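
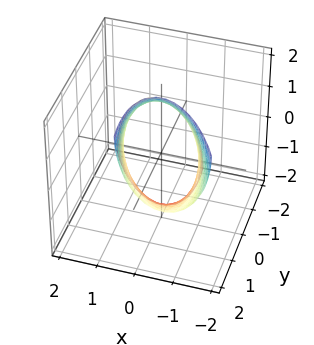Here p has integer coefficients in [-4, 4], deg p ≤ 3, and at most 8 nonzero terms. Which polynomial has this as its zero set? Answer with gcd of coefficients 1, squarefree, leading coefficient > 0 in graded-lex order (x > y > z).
3*x^2 + 2*x*y + y^2 - 2*y*z + z^2 - 3

1. The degree is 2 — the shape is more complex than any degree-1 surface.
2. From the axis intercepts and sections: the x-axis gridline crossings are at x ∈ {-1, 1}.
3. The integer polynomial consistent with all of this is the stated p.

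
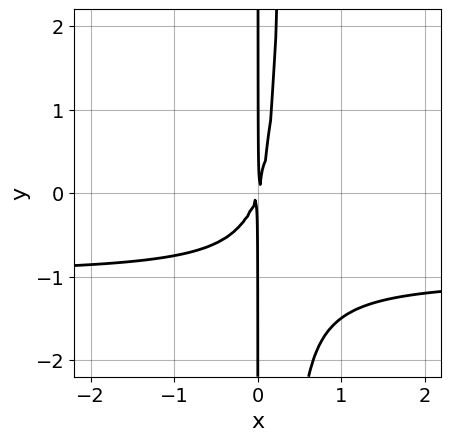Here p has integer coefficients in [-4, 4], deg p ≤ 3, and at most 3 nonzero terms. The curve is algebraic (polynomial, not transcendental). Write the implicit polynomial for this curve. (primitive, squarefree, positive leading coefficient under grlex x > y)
The degree is 3 — the shape is more complex than any degree-2 curve.
Reading off the gridlines: the visible y-axis segment lies entirely on the curve.
Fitting integer coefficients to these (and the overall shape) gives p.

3*x^2*y + 3*x^2 - x*y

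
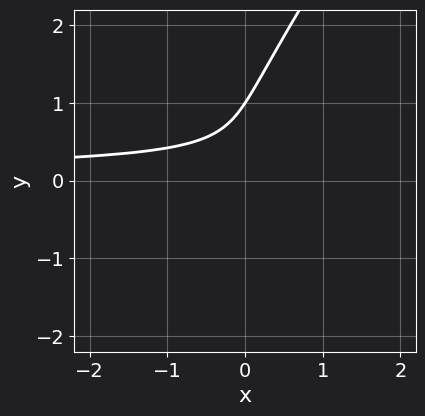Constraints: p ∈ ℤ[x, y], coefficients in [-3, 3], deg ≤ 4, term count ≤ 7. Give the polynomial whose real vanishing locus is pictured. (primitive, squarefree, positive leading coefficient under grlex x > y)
3*x*y^2 - 2*y^3 + 3*y^2 - 2*y + 1

First, degree: a generic line meets the curve in up to 3 points, so deg p = 3.
Next, from the visible intercepts: it misses every integer gridline on the x-axis; it meets the y-axis at y = 1 (among the integer gridlines).
Finally, solving for integer coefficients yields p as stated.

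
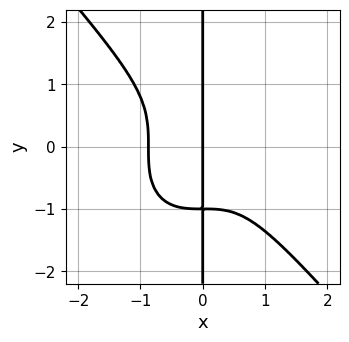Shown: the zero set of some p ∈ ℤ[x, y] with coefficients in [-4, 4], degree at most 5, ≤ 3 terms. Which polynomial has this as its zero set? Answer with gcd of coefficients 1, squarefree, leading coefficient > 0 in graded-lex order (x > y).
3*x^4 + 2*x*y^3 + 2*x

The degree is 4 — the shape is more complex than any degree-3 curve.
From the visible intercepts: every point of the y-axis in the box is on the curve; one x-axis crossing is at x = 0.
Fitting integer coefficients to these (and the overall shape) gives p.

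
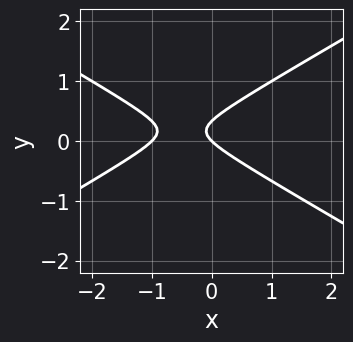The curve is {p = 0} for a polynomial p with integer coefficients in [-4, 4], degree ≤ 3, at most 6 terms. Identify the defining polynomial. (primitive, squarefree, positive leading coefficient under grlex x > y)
x^2 - 3*y^2 + x + y

(a) Degree: the shape is more complex than any degree-1 curve, so deg p = 2.
(b) Checking where it meets the axes: among the integer gridlines, it crosses the x-axis at x ∈ {-1, 0}; it crosses the y-axis at the gridline y = 0.
(c) Fitting integer coefficients to these (and the overall shape) gives p.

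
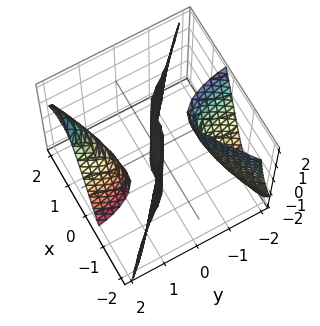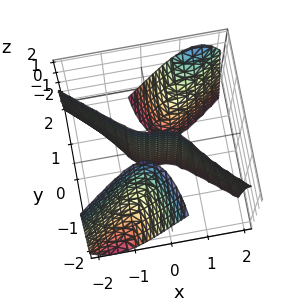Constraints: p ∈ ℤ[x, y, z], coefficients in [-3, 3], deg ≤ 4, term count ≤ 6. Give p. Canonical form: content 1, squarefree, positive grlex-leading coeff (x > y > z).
First, the picture has 3 separate pieces. Treating them together as one polynomial.
Then, the degree is 3 — the shape is more complex than any degree-2 surface.
Next, from the axis intercepts and sections: every point of the z-axis in the box is on the surface; it meets the y-axis at y = 0 (among the integer gridlines); one x-axis crossing is at x = 0.
Finally, assembling these constraints gives the stated polynomial.

2*x^3 - 3*x*y^2 + y^2*z + 2*y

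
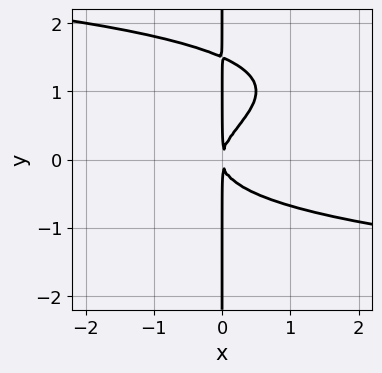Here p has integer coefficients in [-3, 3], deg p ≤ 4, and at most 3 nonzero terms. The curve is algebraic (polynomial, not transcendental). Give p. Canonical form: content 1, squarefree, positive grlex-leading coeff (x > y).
2*x*y^3 - 3*x*y^2 + 2*x^2

1. Degree: a generic line meets the curve in up to 4 points, so deg p = 4.
2. Checking where it meets the axes: every point of the y-axis in the box is on the curve.
3. Matching integer coefficients to the picture gives p.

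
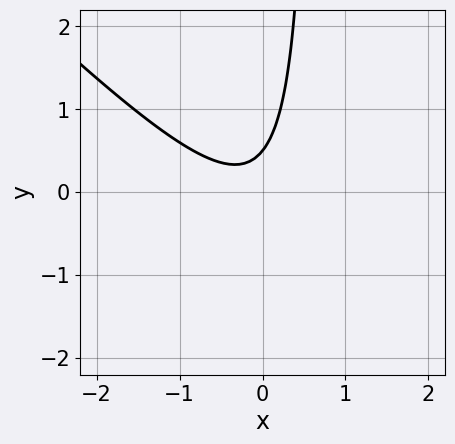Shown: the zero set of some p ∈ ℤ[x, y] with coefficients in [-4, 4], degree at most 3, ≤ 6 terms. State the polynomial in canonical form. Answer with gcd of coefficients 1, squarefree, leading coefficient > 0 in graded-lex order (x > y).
1. deg p = 2. No degree-1 curve has this shape.
2. Checking where it meets the axes: no x-intercept at any integer in the box.
3. These observations pin down the coefficients.

3*x^2 + 3*x*y + x - 2*y + 1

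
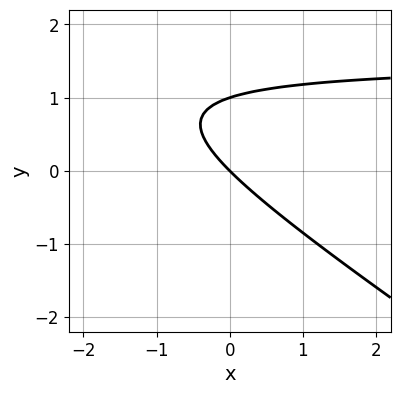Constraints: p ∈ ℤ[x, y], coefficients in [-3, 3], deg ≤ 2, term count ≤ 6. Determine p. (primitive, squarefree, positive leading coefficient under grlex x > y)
2*x*y + 3*y^2 - 3*x - 3*y

(a) The degree is 2 — the shape is more complex than any degree-1 curve.
(b) From the visible intercepts: the y-axis gridline crossings are at y ∈ {0, 1}; one x-axis crossing is at x = 0.
(c) Assembling these constraints gives the stated polynomial.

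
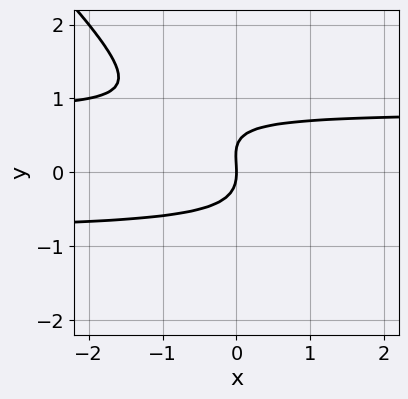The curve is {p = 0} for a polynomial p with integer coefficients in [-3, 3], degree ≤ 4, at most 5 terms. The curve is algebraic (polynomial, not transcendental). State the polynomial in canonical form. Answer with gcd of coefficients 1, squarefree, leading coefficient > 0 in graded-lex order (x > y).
(a) The degree is 3 — a generic line meets the curve in up to 3 points.
(b) Against the integer gridlines: it crosses the x-axis at the gridline x = 0; one y-axis crossing is at y = 0.
(c) These observations pin down the coefficients.

3*x*y^2 + 3*y^3 - y^2 - 2*x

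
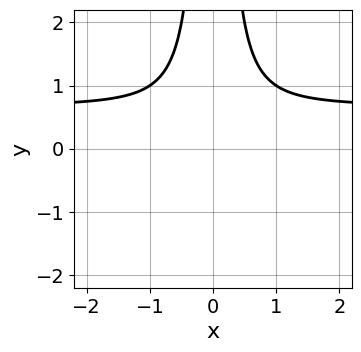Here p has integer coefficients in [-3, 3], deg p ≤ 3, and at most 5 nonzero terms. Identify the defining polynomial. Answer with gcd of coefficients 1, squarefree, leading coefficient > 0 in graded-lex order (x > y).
3*x^2*y - 2*x^2 - 1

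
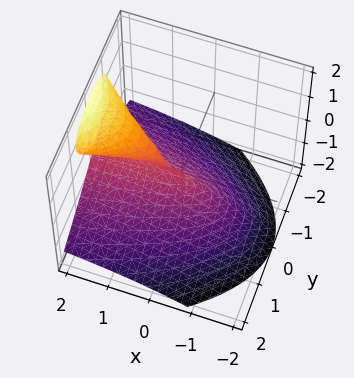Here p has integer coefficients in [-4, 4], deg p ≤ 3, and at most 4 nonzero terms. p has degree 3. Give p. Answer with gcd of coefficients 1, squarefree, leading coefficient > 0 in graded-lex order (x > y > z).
First, the degree is 3 — the shape is more complex than any degree-2 surface.
Next, observable constraints: the visible x-axis segment lies entirely on the surface; it crosses the y-axis at the gridline y = 0; it crosses the z-axis at the gridline z = 0.
Finally, assembling these constraints gives the stated polynomial.

2*x*z^2 - 2*z^3 - 3*y^2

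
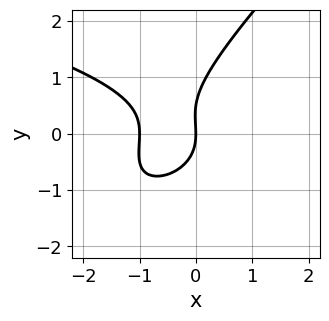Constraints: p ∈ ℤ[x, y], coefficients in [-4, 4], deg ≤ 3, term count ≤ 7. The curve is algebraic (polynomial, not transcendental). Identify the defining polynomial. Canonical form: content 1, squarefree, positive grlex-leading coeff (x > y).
Degree: no degree-2 curve has this shape, so deg p = 3.
Against the integer gridlines: the x-axis gridline crossings are at x ∈ {-1, 0}; one y-axis crossing is at y = 0.
Assembling these constraints gives the stated polynomial.

2*x*y^2 - 2*y^3 + 3*x^2 + y^2 + 3*x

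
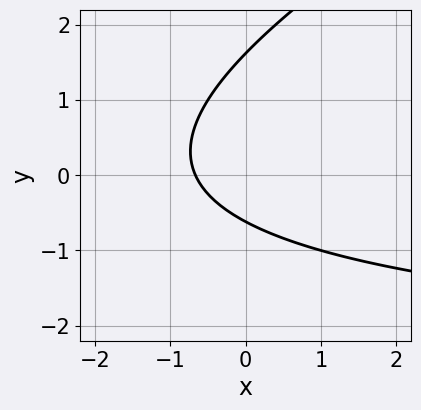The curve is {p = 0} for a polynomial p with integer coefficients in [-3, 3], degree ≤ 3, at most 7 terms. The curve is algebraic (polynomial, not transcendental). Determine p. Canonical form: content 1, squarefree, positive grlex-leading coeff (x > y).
Degree: no degree-1 curve has this shape, so deg p = 2.
The integer polynomial consistent with all of this is the stated p.

x*y - 2*y^2 + 3*x + 2*y + 2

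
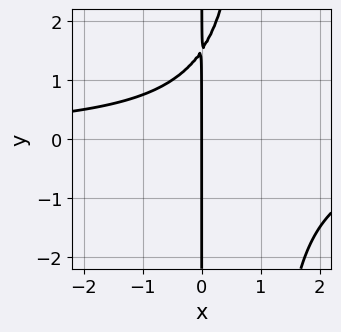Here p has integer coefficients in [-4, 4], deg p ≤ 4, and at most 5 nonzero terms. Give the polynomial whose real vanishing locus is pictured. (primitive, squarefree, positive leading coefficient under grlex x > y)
1. Degree: the shape is more complex than any degree-2 curve, so deg p = 3.
2. Against the integer gridlines: every point of the y-axis in the box is on the curve; one x-axis crossing is at x = 0.
3. Together with the visible shape, these determine p as stated.

2*x^2*y - 2*x*y + 3*x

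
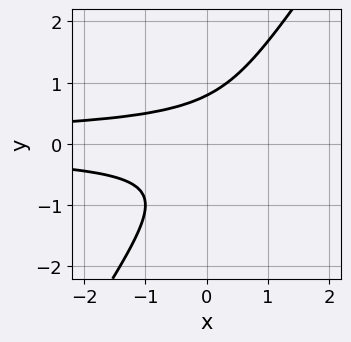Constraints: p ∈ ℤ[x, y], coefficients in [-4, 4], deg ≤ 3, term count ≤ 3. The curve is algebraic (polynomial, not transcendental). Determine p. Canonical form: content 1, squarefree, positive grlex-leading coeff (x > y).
(a) deg p = 3.
(b) Observable constraints: the curve avoids every integer x-axis point in the box.
(c) Assembling these constraints gives the stated polynomial.

3*x*y^2 - 2*y^3 + 1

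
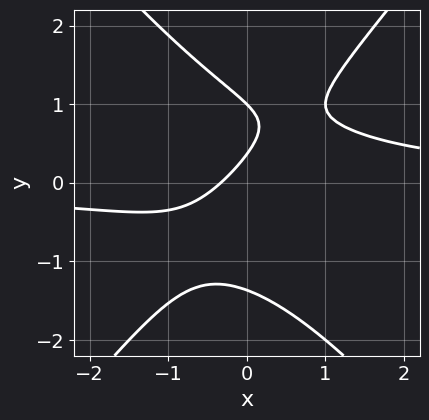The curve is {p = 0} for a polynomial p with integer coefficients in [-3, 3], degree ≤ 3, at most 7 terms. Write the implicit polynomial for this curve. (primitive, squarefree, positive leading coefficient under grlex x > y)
Degree: no degree-2 curve has this shape, so deg p = 3.
From the visible intercepts: one y-axis crossing is at y = 1.
Fitting integer coefficients to these (and the overall shape) gives p.

3*x^2*y - 2*y^3 - 3*x + 3*y - 1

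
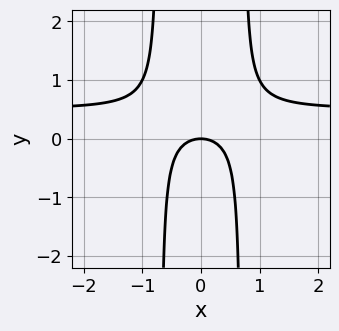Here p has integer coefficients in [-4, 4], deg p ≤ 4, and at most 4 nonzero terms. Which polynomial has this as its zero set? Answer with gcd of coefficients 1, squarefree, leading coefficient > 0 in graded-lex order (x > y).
2*x^2*y - x^2 - y

First, the degree is 3 — no degree-2 curve has this shape.
Then, symmetries: the x ↦ −x reflection is a symmetry, so x appears only in even powers.
Next, from the axis intercepts and sections: it meets the x-axis at x = 0 (among the integer gridlines); one y-axis crossing is at y = 0.
Finally, assembling these constraints gives the stated polynomial.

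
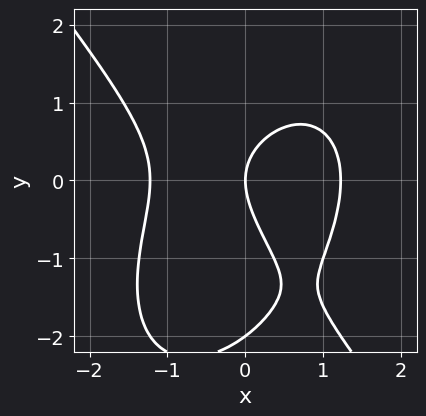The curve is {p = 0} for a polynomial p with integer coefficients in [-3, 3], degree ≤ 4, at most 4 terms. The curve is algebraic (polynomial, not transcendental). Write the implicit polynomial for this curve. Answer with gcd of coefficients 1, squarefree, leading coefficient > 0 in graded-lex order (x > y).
The degree is 3 — a generic line meets the curve in up to 3 points.
From the visible intercepts: the y-axis gridline crossings are at y ∈ {-2, 0}; it crosses the x-axis at the gridline x = 0.
Putting this together gives p.

2*x^3 + y^3 + 2*y^2 - 3*x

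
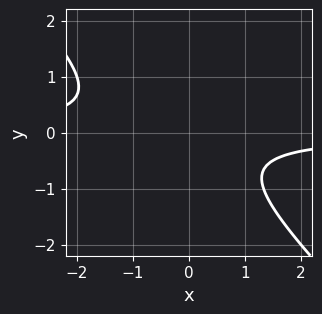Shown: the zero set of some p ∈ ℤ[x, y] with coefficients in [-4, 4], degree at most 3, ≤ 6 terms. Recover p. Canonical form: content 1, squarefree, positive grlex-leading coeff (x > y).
3*x*y + 3*y^2 + y + 2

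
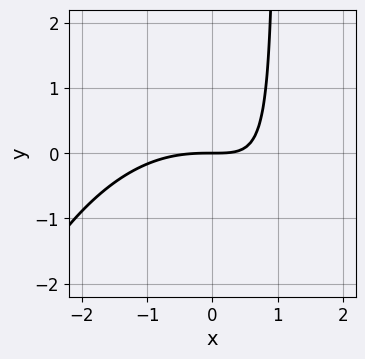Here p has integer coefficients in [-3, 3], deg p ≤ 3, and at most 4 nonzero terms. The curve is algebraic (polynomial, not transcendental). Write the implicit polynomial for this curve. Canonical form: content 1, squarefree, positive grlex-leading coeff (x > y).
First, deg p = 3. The shape is more complex than any degree-2 curve.
Next, reading off the gridlines: one y-axis crossing is at y = 0; it crosses the x-axis at the gridline x = 0.
Finally, solving for integer coefficients yields p as stated.

x^3 + 3*x*y - 3*y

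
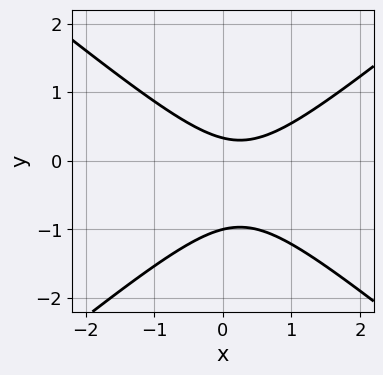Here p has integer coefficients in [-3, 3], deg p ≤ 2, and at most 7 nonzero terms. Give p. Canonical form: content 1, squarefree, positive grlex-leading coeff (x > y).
2*x^2 - 3*y^2 - x - 2*y + 1

Degree: no degree-1 curve has this shape, so deg p = 2.
From the axis intercepts and sections: it crosses the y-axis at the gridline y = -1; it misses every integer gridline on the x-axis.
Solving for integer coefficients yields p as stated.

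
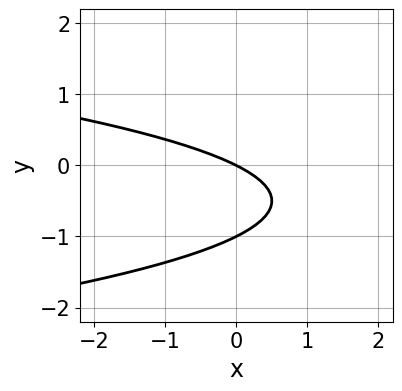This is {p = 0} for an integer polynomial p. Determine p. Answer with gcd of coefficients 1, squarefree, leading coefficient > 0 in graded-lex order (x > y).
1. Degree: a generic line meets the curve in up to 2 points, so deg p = 2.
2. Checking where it meets the axes: the y-axis gridline crossings are at y ∈ {-1, 0}; it crosses the x-axis at the gridline x = 0.
3. Assembling these constraints gives the stated polynomial.

2*y^2 + x + 2*y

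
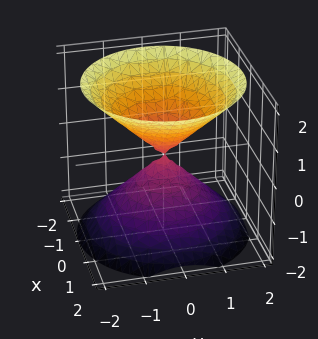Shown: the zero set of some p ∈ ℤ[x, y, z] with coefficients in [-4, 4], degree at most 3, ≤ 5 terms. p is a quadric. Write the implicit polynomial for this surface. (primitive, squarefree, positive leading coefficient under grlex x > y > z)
x^2 + y^2 - z^2

The picture has 2 separate pieces. Treating them together as one polynomial.
deg p = 2. Two nappes meeting at a single point; a quadric.
Symmetries: the z ↦ −z reflection is a symmetry, so z appears only in even powers; the surface is invariant under rotation about z: p = q(x² + y², z).
Reading off the gridlines: it crosses the x-axis at the gridline x = 0; one y-axis crossing is at y = 0; one z-axis crossing is at z = 0.
Solving for integer coefficients yields p as stated.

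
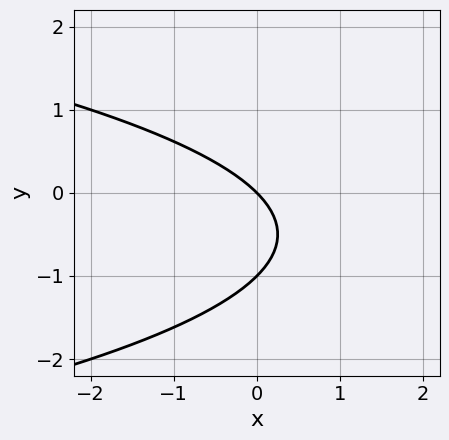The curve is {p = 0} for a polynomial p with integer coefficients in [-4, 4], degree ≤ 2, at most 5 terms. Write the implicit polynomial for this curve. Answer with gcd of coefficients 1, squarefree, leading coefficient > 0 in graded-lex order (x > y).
y^2 + x + y

1. deg p = 2.
2. From the axis intercepts and sections: the y-axis gridline crossings are at y ∈ {-1, 0}; it crosses the x-axis at the gridline x = 0.
3. Putting this together gives p.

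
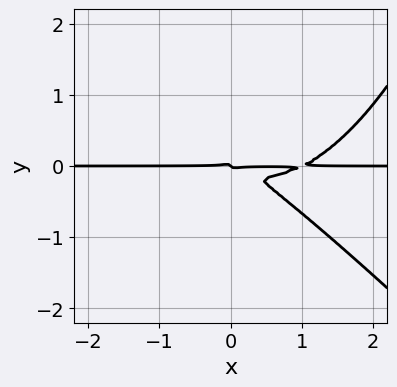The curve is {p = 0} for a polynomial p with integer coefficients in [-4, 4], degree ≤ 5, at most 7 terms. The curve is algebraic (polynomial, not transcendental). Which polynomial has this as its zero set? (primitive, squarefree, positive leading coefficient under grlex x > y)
1. Degree: a generic line meets the curve in up to 4 points, so deg p = 4.
2. Reading off the gridlines: every point of the x-axis in the box is on the curve; it crosses the y-axis at the gridline y = 0.
3. Together with the visible shape, these determine p as stated.

x^3*y + x^2*y^2 - x^2*y - 3*x*y^2 - 3*y^3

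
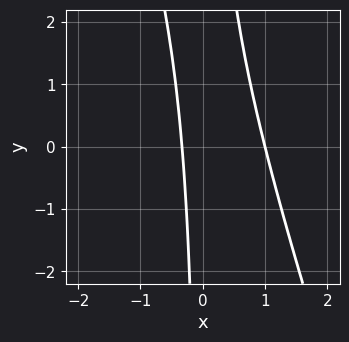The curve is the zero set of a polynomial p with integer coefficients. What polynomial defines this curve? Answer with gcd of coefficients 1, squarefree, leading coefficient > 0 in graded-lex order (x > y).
3*x^2 + x*y - 2*x - 1

1. Degree: a generic line meets the curve in up to 2 points, so deg p = 2.
2. From the visible intercepts: no y-intercept at any integer in the box; it crosses the x-axis at the gridline x = 1.
3. Fitting integer coefficients to these (and the overall shape) gives p.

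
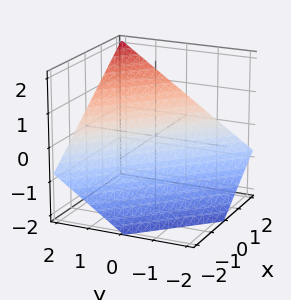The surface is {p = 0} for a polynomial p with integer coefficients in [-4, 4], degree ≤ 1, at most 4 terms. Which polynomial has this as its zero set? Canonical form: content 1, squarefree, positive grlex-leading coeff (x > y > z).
1. The degree is 1 — every cross-section is a straight line — this is a plane.
2. Against the integer gridlines: one x-axis crossing is at x = 1; it crosses the y-axis at the gridline y = 1.
3. Together with the visible shape, these determine p as stated.

2*x + 2*y - 3*z - 2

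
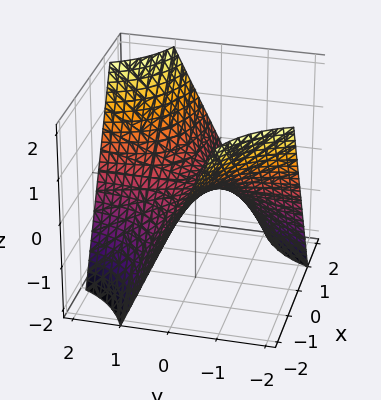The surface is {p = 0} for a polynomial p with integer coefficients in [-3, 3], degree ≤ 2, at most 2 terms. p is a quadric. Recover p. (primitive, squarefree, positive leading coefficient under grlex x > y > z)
(a) Degree: a hyperbolic paraboloid; a quadric, so deg p = 2.
(b) Against the integer gridlines: one z-axis crossing is at z = 0; the visible x-axis segment lies entirely on the surface; every point of the y-axis in the box is on the surface.
(c) The integer polynomial consistent with all of this is the stated p.

x*y - z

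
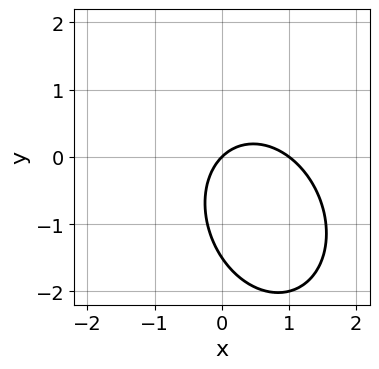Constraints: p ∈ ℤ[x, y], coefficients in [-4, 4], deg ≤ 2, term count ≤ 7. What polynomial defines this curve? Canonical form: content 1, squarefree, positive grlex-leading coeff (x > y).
3*x^2 + x*y + 2*y^2 - 3*x + 3*y

First, degree: no degree-1 curve has this shape, so deg p = 2.
Then, checking where it meets the axes: one y-axis crossing is at y = 0; among the integer gridlines, it crosses the x-axis at x ∈ {0, 1}.
Finally, assembling these constraints gives the stated polynomial.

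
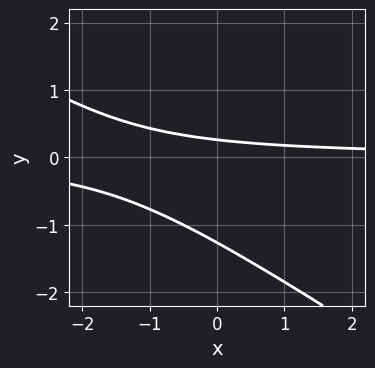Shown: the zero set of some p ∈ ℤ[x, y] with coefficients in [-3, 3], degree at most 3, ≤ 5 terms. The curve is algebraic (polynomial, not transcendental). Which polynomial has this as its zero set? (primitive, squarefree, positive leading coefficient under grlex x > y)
First, deg p = 2. A generic line meets the curve in up to 2 points.
Next, against the integer gridlines: the curve avoids every integer x-axis point in the box.
Finally, matching integer coefficients to the picture gives p.

2*x*y + 3*y^2 + 3*y - 1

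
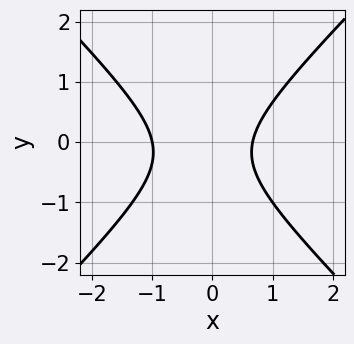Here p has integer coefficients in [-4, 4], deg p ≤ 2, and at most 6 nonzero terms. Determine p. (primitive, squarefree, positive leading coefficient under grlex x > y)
3*x^2 - 3*y^2 + x - y - 2

The degree is 2 — a generic line meets the curve in up to 2 points.
Reading off the gridlines: one x-axis crossing is at x = -1; it misses every integer gridline on the y-axis.
These observations pin down the coefficients.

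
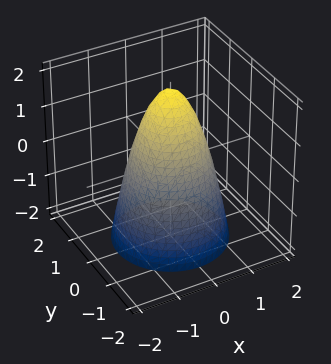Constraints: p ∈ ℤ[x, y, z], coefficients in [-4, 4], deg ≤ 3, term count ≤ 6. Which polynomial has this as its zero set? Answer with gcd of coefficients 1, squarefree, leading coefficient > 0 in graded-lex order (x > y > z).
(a) The degree is 2 — the shape is more complex than any degree-1 surface.
(b) Symmetries: the surface is invariant under rotation about z: p = q(x² + y², z).
(c) Against the integer gridlines: a circular section at z = -2 has radius between 1 and 2; among the integer gridlines, it crosses the y-axis at y ∈ {-1, 1}; among the integer gridlines, it crosses the x-axis at x ∈ {-1, 1}; it crosses the z-axis at the gridline z = 2.
(d) Fitting integer coefficients to these (and the overall shape) gives p.

2*x^2 + 2*y^2 + z - 2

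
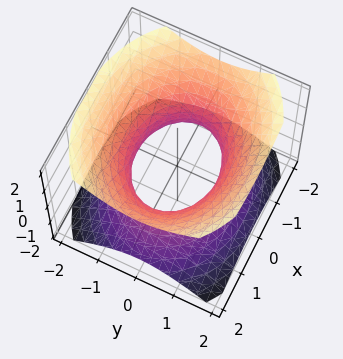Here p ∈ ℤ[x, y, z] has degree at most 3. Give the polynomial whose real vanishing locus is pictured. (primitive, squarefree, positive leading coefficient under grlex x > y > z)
(a) The degree is 2 — one connected sheet with a waist; a quadric.
(b) Symmetries: mirror symmetry z ↦ −z ⇒ only even powers of z; mirror symmetry y ↦ −y ⇒ only even powers of y; mirror symmetry x ↦ −x ⇒ only even powers of x.
(c) From the axis intercepts and sections: among the integer gridlines, it crosses the y-axis at y ∈ {-1, 1}; it misses every integer gridline on the z-axis.
(d) Fitting integer coefficients to these (and the overall shape) gives p.

2*x^2 + 3*y^2 - 3*z^2 - 3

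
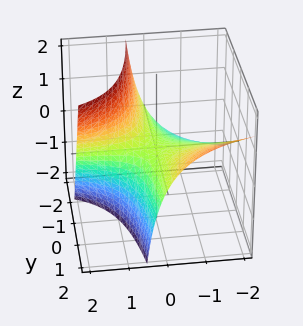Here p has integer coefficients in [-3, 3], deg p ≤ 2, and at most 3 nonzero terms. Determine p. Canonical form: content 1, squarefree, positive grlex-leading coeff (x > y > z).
x*y - x*z + z

First, deg p = 2. A generic line meets the surface in up to 2 points.
Next, from the visible intercepts: the visible y-axis segment lies entirely on the surface; it crosses the z-axis at the gridline z = 0; every point of the x-axis in the box is on the surface.
Finally, solving for integer coefficients yields p as stated.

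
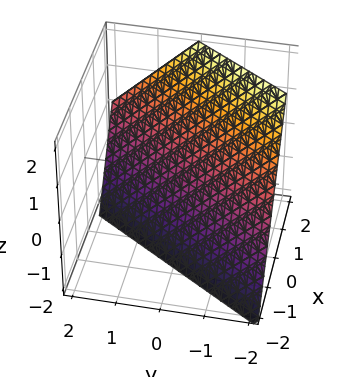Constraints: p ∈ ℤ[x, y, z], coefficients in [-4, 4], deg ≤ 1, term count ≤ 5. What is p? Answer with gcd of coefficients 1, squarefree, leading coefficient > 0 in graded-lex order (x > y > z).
First, degree: every cross-section is a straight line — this is a plane, so deg p = 1.
Next, checking where it meets the axes: one z-axis crossing is at z = -1; one y-axis crossing is at y = -1.
Finally, solving for integer coefficients yields p as stated.

3*x - 2*y - 2*z - 2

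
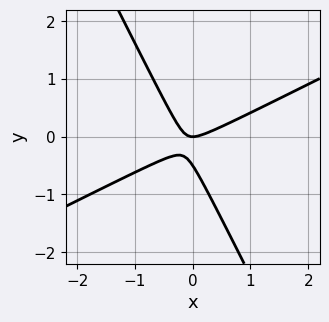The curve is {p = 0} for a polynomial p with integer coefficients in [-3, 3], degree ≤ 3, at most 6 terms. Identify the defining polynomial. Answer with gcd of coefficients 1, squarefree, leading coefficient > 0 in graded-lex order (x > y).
2*x^2 - 3*x*y - 2*y^2 - y

First, degree: the shape is more complex than any degree-1 curve, so deg p = 2.
Then, reading off the gridlines: it meets the y-axis at y = 0 (among the integer gridlines); one x-axis crossing is at x = 0.
Finally, these observations pin down the coefficients.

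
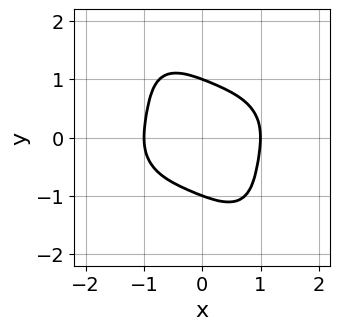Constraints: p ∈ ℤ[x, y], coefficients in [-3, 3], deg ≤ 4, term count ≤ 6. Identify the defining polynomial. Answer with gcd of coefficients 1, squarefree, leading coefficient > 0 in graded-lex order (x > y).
Degree: no degree-3 curve has this shape, so deg p = 4.
Against the integer gridlines: the x-axis gridline crossings are at x ∈ {-1, 1}; the y-axis gridline crossings are at y ∈ {-1, 1}.
Assembling these constraints gives the stated polynomial.

2*x^4 + 3*x^2*y^2 + 3*x*y^3 + 2*y^4 - 2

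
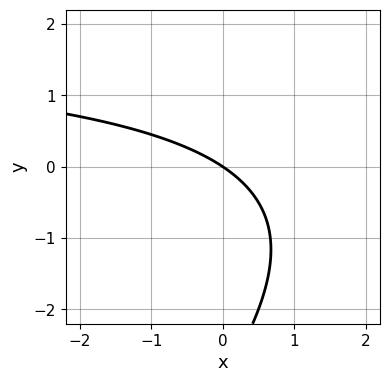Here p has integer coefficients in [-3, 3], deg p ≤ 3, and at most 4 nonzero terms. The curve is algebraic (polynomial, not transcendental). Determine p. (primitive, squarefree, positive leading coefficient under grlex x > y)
x*y - y^2 - 2*x - 3*y

deg p = 2. A generic line meets the curve in up to 2 points.
From the axis intercepts and sections: it meets the y-axis at y = 0 (among the integer gridlines); one x-axis crossing is at x = 0.
Fitting integer coefficients to these (and the overall shape) gives p.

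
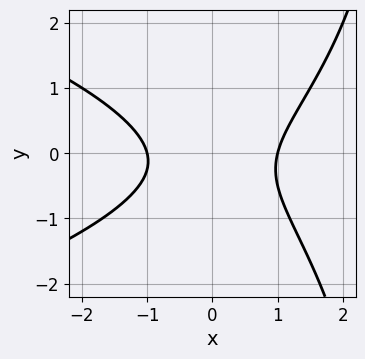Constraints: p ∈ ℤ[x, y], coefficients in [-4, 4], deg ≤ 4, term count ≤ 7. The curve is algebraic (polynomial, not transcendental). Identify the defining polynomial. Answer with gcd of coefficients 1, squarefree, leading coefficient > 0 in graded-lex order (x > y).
First, degree: no degree-2 curve has this shape, so deg p = 3.
Next, checking where it meets the axes: no y-intercept at any integer in the box; among the integer gridlines, it crosses the x-axis at x ∈ {-1, 1}.
Finally, assembling these constraints gives the stated polynomial.

x*y^2 + 2*x^2 - 3*y^2 - y - 2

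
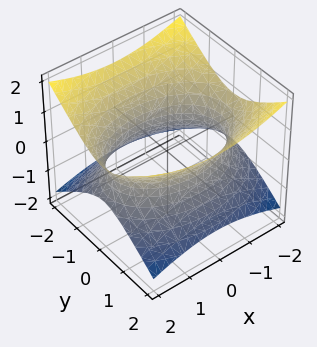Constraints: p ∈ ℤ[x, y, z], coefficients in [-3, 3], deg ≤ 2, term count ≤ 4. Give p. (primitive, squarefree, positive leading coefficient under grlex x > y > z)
x^2 + 2*y^2 - 3*z^2 - 3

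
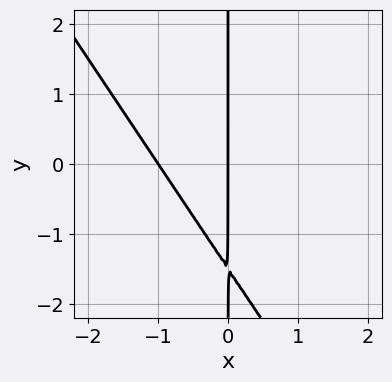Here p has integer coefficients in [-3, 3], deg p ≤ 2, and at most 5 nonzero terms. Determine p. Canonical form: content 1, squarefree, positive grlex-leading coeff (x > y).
3*x^2 + 2*x*y + 3*x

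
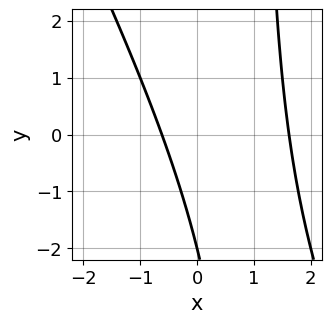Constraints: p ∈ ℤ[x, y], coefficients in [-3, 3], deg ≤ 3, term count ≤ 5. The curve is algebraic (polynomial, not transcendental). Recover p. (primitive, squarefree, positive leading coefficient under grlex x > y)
1. deg p = 2. No degree-1 curve has this shape.
2. Observable constraints: it crosses the y-axis at the gridline y = -2.
3. Assembling these constraints gives the stated polynomial.

2*x^2 + x*y - 2*x - y - 2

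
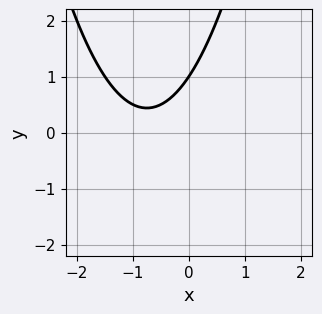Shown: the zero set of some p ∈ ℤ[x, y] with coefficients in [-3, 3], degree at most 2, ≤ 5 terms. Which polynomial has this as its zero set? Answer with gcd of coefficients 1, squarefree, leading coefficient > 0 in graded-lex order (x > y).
2*x^2 + 3*x - 2*y + 2

First, the degree is 2 — the shape is more complex than any degree-1 curve.
Next, against the integer gridlines: no x-intercept at any integer in the box; it meets the y-axis at y = 1 (among the integer gridlines).
Finally, putting this together gives p.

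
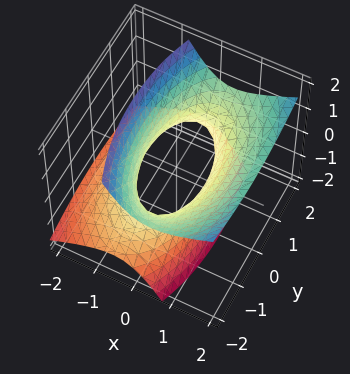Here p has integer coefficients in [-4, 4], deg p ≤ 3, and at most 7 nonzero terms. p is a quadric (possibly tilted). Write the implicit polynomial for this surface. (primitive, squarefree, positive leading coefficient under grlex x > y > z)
3*x^2 - 3*x*z + y^2 - 2*z^2 - 2

First, the degree is 2 — a generic line meets the surface in up to 2 points.
Next, from the visible intercepts: the surface avoids every integer z-axis point in the box.
Finally, these observations pin down the coefficients.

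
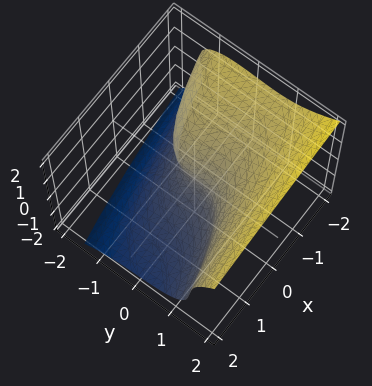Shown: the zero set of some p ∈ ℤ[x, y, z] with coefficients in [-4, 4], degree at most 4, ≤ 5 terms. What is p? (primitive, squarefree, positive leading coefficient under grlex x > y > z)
2*y^3 - 2*z^3 - y*z - z^2 - 3*x

The degree is 3 — a generic line meets the surface in up to 3 points.
From the axis intercepts and sections: it crosses the y-axis at the gridline y = 0; it crosses the x-axis at the gridline x = 0.
Assembling these constraints gives the stated polynomial.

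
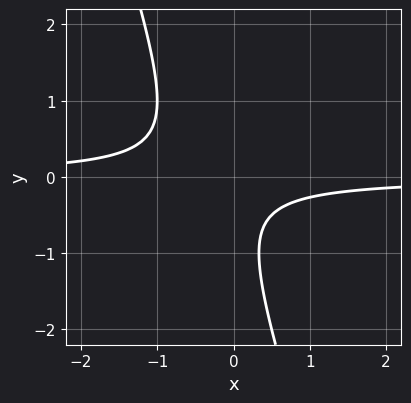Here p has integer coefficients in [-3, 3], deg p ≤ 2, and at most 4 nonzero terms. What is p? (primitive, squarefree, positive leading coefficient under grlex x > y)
3*x*y + y^2 + y + 1

The degree is 2 — a generic line meets the curve in up to 2 points.
Reading off the gridlines: it misses every integer gridline on the x-axis; the curve avoids every integer y-axis point in the box.
Fitting integer coefficients to these (and the overall shape) gives p.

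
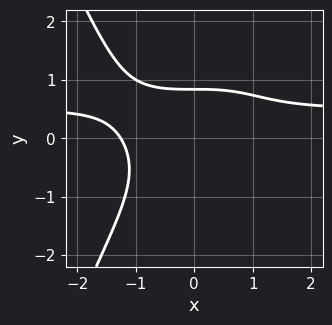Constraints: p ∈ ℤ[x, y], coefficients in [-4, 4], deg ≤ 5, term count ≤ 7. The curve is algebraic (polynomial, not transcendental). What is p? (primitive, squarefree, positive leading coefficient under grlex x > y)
2*x^3*y - x^3 + 2*y^3 + y - 2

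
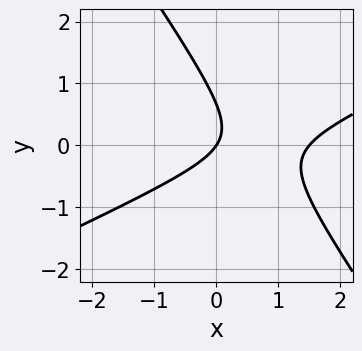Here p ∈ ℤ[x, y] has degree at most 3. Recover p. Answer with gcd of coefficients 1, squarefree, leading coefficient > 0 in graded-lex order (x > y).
2*x^2 - 3*x*y - 3*y^2 - 3*x + 2*y

First, the degree is 2 — a generic line meets the curve in up to 2 points.
Next, reading off the gridlines: one x-axis crossing is at x = 0; one y-axis crossing is at y = 0.
Finally, fitting integer coefficients to these (and the overall shape) gives p.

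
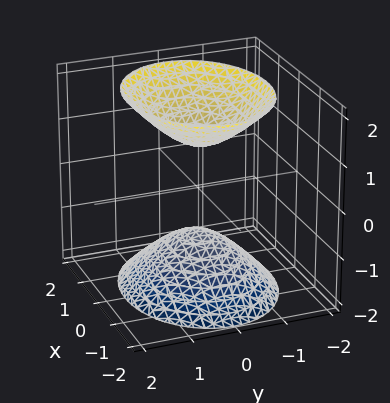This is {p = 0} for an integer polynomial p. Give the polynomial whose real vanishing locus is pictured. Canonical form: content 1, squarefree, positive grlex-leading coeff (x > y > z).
2*x^2 + 3*y^2 - 2*z^2 + 2

First, there are 2 components. Treating them together as one polynomial.
Then, the degree is 2 — two sheets facing apart; a quadric.
Next, symmetries: mirror symmetry x ↦ −x ⇒ only even powers of x; mirror symmetry z ↦ −z ⇒ only even powers of z; mirror symmetry y ↦ −y ⇒ only even powers of y.
Next, from the visible intercepts: no y-intercept at any integer in the box; the z-axis gridline crossings are at z ∈ {-1, 1}.
Finally, together with the visible shape, these determine p as stated.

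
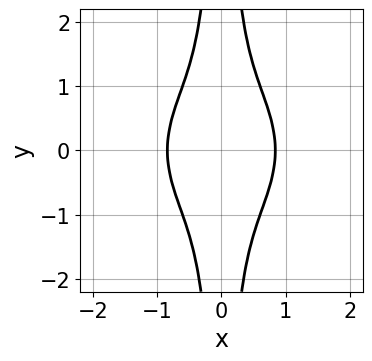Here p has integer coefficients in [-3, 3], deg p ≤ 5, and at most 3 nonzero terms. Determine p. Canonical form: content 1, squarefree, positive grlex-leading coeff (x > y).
2*x^4 + 2*x^2*y^2 - 1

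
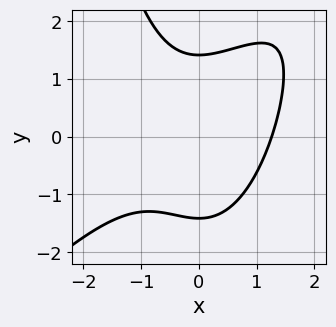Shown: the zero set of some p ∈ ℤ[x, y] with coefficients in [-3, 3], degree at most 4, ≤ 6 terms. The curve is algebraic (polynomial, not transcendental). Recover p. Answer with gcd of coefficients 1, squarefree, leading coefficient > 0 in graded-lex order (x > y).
x^3 - x^2*y + y^2 - 2

(a) deg p = 3.
(b) Solving for integer coefficients yields p as stated.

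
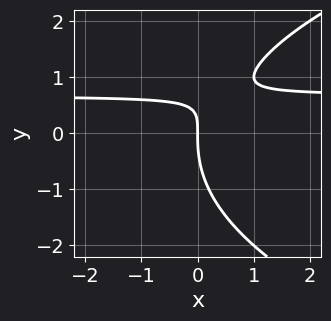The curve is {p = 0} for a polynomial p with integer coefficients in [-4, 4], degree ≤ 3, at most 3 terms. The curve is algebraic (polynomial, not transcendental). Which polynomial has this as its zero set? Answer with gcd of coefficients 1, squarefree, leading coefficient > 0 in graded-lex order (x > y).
y^3 - 3*x*y + 2*x

First, the degree is 3 — a generic line meets the curve in up to 3 points.
Then, from the axis intercepts and sections: it crosses the x-axis at the gridline x = 0; it meets the y-axis at y = 0 (among the integer gridlines).
Finally, matching integer coefficients to the picture gives p.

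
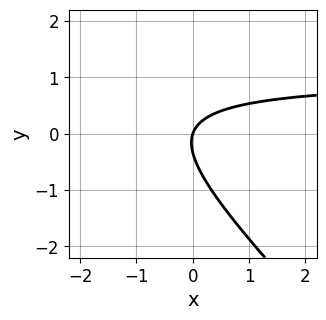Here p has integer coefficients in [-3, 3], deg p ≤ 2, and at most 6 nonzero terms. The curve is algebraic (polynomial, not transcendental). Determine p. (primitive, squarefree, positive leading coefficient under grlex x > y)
1. Degree: the shape is more complex than any degree-1 curve, so deg p = 2.
2. Observable constraints: one x-axis crossing is at x = 0; it meets the y-axis at y = 0 (among the integer gridlines).
3. Solving for integer coefficients yields p as stated.

3*x*y + 3*y^2 - 3*x + y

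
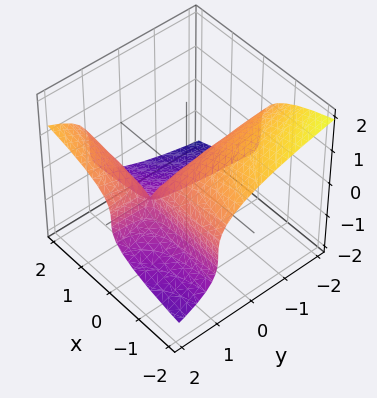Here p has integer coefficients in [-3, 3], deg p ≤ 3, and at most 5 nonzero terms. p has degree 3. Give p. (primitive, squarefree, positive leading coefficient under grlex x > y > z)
z^3 - x*y + x

deg p = 3. No degree-2 surface has this shape.
From the axis intercepts and sections: every point of the y-axis in the box is on the surface; it crosses the z-axis at the gridline z = 0; one x-axis crossing is at x = 0.
Together with the visible shape, these determine p as stated.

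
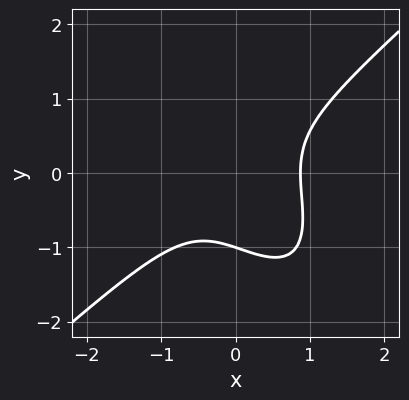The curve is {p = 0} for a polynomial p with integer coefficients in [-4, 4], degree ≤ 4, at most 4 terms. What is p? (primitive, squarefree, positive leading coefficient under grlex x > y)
1. Degree: a generic line meets the curve in up to 3 points, so deg p = 3.
2. From the axis intercepts and sections: it crosses the y-axis at the gridline y = -1.
3. These observations pin down the coefficients.

3*x^3 - 2*x*y^2 - 2*y^3 - 2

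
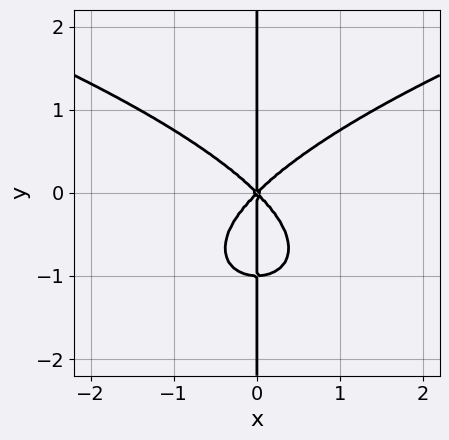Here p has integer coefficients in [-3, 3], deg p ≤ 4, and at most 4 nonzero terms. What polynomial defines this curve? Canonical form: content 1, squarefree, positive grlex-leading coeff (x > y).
x*y^3 - x^3 + x*y^2

First, deg p = 4. A generic line meets the curve in up to 4 points.
Next, observable constraints: the visible y-axis segment lies entirely on the curve; it meets the x-axis at x = 0 (among the integer gridlines).
Finally, fitting integer coefficients to these (and the overall shape) gives p.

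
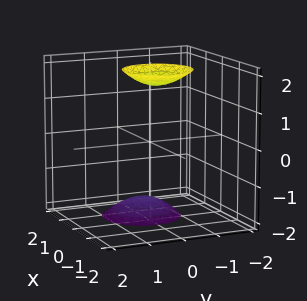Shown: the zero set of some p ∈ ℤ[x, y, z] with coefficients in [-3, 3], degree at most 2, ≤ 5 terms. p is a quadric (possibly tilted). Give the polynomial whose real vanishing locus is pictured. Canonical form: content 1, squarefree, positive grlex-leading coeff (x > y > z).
First, there are 2 components. They look like related sheets of one shape, so recover p as a whole.
Then, deg p = 2. A generic line meets the surface in up to 2 points.
Then, against the integer gridlines: no x-intercept at any integer in the box; the surface avoids every integer y-axis point in the box.
Finally, assembling these constraints gives the stated polynomial.

2*x^2 + x*z + 2*y^2 - z^2 + 3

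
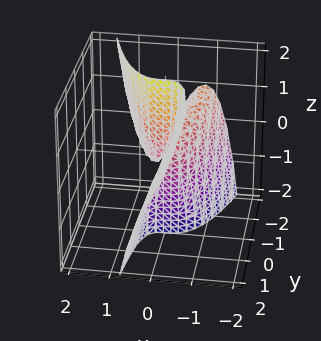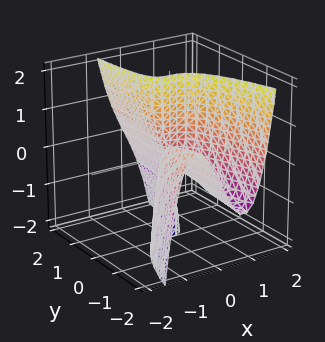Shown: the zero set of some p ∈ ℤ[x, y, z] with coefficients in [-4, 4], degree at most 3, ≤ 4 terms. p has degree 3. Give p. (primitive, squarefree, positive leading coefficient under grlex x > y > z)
3*x^3 + 2*x*y + y*z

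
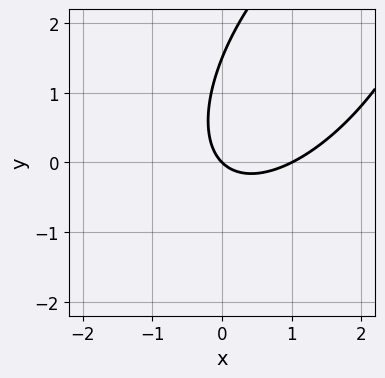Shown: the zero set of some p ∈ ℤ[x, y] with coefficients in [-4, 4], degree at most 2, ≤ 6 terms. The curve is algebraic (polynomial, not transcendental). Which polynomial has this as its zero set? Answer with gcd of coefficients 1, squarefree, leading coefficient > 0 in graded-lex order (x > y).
3*x^2 - 3*x*y + 2*y^2 - 3*x - 3*y

1. deg p = 2. No degree-1 curve has this shape.
2. Observable constraints: one y-axis crossing is at y = 0; the x-axis gridline crossings are at x ∈ {0, 1}.
3. Together with the visible shape, these determine p as stated.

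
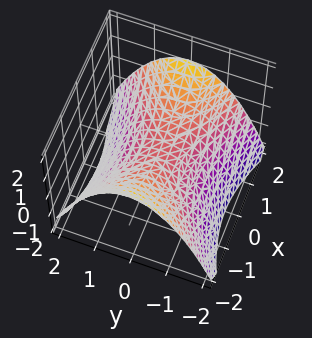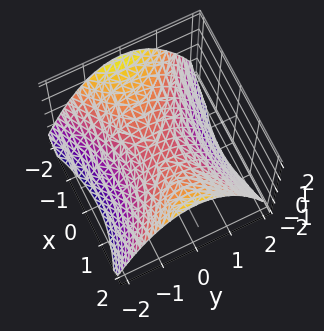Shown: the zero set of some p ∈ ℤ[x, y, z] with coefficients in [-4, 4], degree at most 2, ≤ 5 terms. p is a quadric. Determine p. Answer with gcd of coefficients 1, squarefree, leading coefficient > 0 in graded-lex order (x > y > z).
x^2 - 2*y^2 - 3*z

First, deg p = 2.
Next, symmetries: mirror symmetry y ↦ −y ⇒ only even powers of y; it's symmetric under x → −x, forcing even powers of x.
Next, observable constraints: it meets the x-axis at x = 0 (among the integer gridlines); it meets the z-axis at z = 0 (among the integer gridlines); it crosses the y-axis at the gridline y = 0.
Finally, matching integer coefficients to the picture gives p.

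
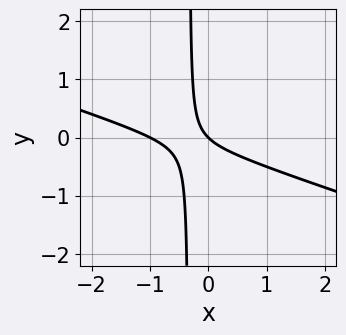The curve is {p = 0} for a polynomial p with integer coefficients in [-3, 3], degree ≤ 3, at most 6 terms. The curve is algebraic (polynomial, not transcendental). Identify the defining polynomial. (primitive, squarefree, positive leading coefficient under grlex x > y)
x^2 + 3*x*y + x + y

First, the degree is 2 — no degree-1 curve has this shape.
Then, from the visible intercepts: one y-axis crossing is at y = 0; among the integer gridlines, it crosses the x-axis at x ∈ {-1, 0}.
Finally, the integer polynomial consistent with all of this is the stated p.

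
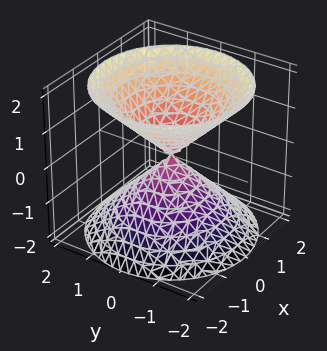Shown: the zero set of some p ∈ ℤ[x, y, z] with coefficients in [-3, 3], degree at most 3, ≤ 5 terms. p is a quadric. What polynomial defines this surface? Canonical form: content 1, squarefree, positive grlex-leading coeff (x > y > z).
x^2 + y^2 - z^2

1. There are 2 components.
2. The degree is 2 — a double cone through the origin; a quadric.
3. Symmetries: the surface is invariant under rotation about z: p = q(x² + y², z); it's symmetric under z → −z, forcing even powers of z.
4. Against the integer gridlines: it crosses the x-axis at the gridline x = 0; a circular section at z = 1 has radius exactly 1.
5. Putting this together gives p.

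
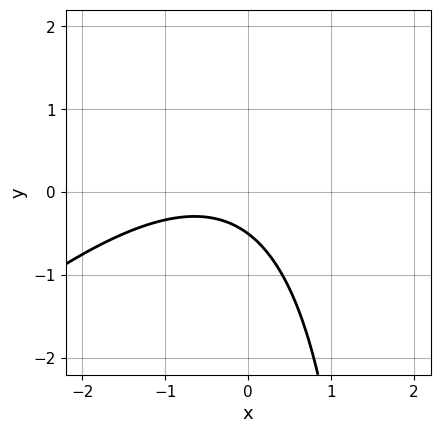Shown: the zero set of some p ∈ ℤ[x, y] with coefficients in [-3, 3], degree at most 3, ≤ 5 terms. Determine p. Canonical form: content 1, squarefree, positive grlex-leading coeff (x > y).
(a) The degree is 2 — a generic line meets the curve in up to 2 points.
(b) Against the integer gridlines: it misses every integer gridline on the x-axis.
(c) Putting this together gives p.

x^2 - x*y + x + 2*y + 1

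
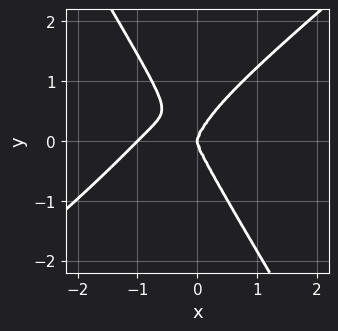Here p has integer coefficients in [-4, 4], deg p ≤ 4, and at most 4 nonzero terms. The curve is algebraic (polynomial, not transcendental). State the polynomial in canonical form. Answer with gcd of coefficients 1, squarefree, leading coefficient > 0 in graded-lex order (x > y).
1. deg p = 4. The shape is more complex than any degree-3 curve.
2. From the axis intercepts and sections: one y-axis crossing is at y = 0; among the integer gridlines, it crosses the x-axis at x ∈ {-1, 0}.
3. Together with the visible shape, these determine p as stated.

3*x^4 - 3*x^3*y - y^4 + 3*x^3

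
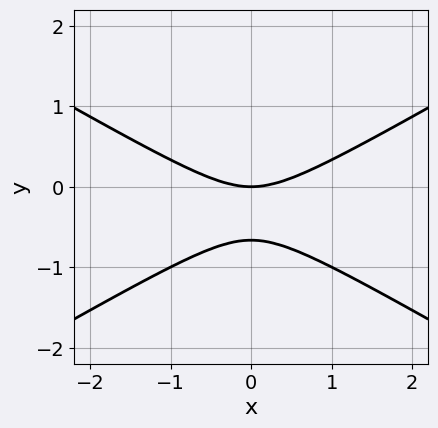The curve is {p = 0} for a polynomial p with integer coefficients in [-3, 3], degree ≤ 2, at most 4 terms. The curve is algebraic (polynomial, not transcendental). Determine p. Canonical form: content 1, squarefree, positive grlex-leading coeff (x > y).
x^2 - 3*y^2 - 2*y

(a) The degree is 2 — no degree-1 curve has this shape.
(b) Symmetries: it's symmetric under x → −x, forcing even powers of x.
(c) From the axis intercepts and sections: one y-axis crossing is at y = 0; it meets the x-axis at x = 0 (among the integer gridlines).
(d) These observations pin down the coefficients.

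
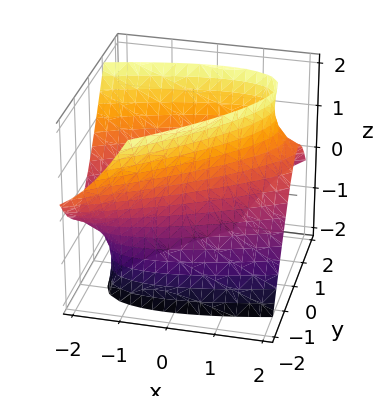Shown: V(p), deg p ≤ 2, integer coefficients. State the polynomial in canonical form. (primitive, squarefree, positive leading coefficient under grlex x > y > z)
(a) Degree: a generic line meets the surface in up to 2 points, so deg p = 2.
(b) Observable constraints: the surface avoids every integer z-axis point in the box; the y-axis gridline crossings are at y ∈ {-1, 1}.
(c) These observations pin down the coefficients.

x^2 - 3*x*y + 2*x*z + 3*y^2 - z^2 - 3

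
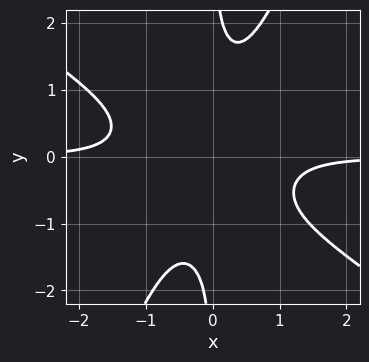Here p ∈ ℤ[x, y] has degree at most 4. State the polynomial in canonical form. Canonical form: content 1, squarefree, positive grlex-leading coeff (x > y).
First, the degree is 4 — the shape is more complex than any degree-3 curve.
Then, against the integer gridlines: no y-intercept at any integer in the box; it misses every integer gridline on the x-axis.
Finally, together with the visible shape, these determine p as stated.

3*x^3*y + 3*x^2*y^2 - 2*x*y^3 + x^2*y + 2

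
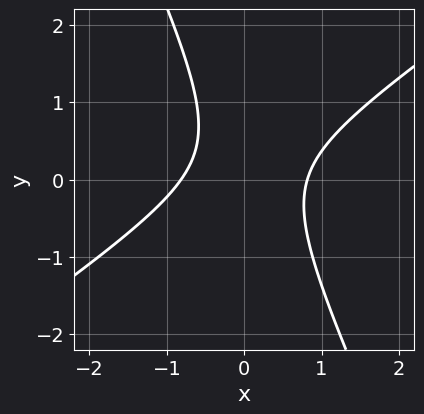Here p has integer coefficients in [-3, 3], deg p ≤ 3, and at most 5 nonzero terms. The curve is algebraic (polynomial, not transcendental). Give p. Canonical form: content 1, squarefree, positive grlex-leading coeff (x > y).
First, degree: a generic line meets the curve in up to 2 points, so deg p = 2.
Then, observable constraints: it misses every integer gridline on the y-axis.
Finally, the integer polynomial consistent with all of this is the stated p.

3*x^2 - 3*x*y - 2*y^2 + y - 2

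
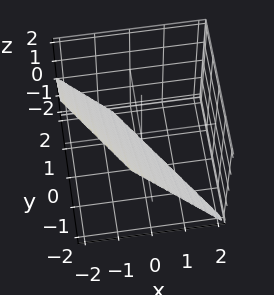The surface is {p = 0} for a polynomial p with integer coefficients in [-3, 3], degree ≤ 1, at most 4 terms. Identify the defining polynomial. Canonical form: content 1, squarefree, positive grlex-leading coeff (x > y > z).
3*x + 2*y + 2*z + 2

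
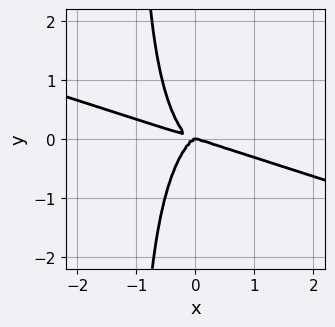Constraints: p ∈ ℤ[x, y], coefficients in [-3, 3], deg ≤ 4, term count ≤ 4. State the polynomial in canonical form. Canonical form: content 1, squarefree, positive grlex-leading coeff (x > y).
x^4 + 3*x^3*y + x*y^3 + y^3

deg p = 4. The shape is more complex than any degree-3 curve.
From the axis intercepts and sections: one y-axis crossing is at y = 0; one x-axis crossing is at x = 0.
Solving for integer coefficients yields p as stated.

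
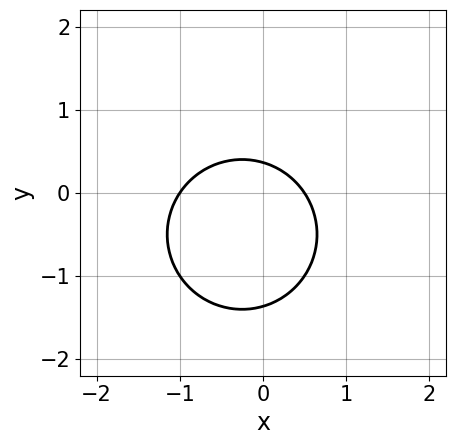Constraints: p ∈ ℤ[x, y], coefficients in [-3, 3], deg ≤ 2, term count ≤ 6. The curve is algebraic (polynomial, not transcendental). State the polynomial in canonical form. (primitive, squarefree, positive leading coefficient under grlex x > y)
First, the degree is 2 — a generic line meets the curve in up to 2 points.
Next, observable constraints: it crosses the x-axis at the gridline x = -1.
Finally, fitting integer coefficients to these (and the overall shape) gives p.

2*x^2 + 2*y^2 + x + 2*y - 1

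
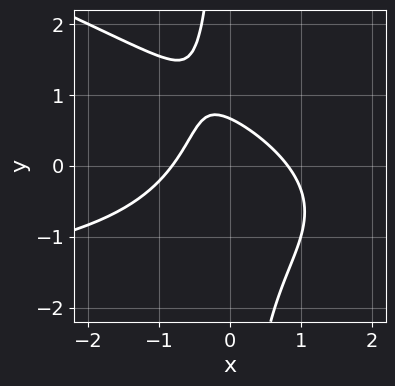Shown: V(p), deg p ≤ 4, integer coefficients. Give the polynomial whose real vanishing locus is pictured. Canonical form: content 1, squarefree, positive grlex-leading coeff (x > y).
1. The degree is 3 — a generic line meets the curve in up to 3 points.
2. Matching integer coefficients to the picture gives p.

x^2*y + 3*x*y^2 + 3*x^2 + 3*y - 2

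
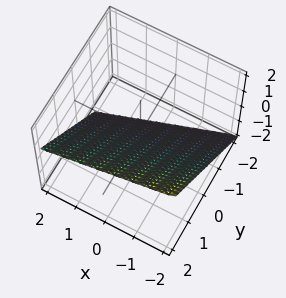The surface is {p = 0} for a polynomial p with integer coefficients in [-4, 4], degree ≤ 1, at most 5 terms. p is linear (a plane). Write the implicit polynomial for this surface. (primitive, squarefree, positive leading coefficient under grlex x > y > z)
First, deg p = 1. The surface is flat (a plane).
Then, from the visible intercepts: it meets the x-axis at x = -2 (among the integer gridlines).
Finally, putting this together gives p.

x - 3*y + 3*z + 2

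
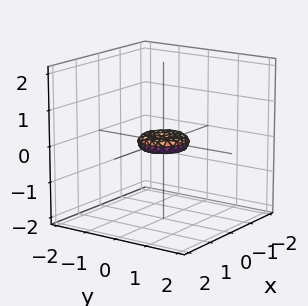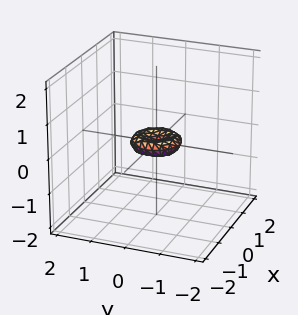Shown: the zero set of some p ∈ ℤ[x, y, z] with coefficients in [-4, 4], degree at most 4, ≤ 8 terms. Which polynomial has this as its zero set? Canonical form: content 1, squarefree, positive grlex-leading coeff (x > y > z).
First, degree: the shape is more complex than any degree-3 surface, so deg p = 4.
Then, symmetries: the z-axis is an axis of rotation, so x and y enter only as x² + y².
Then, checking where it meets the axes: a circular section at z = 0 has radius between 0 and 1; it crosses the y-axis at the gridline y = 0; it crosses the x-axis at the gridline x = 0.
Finally, the integer polynomial consistent with all of this is the stated p.

2*x^4 + 4*x^2*y^2 + 2*y^4 - x^2 - y^2 + 3*z^2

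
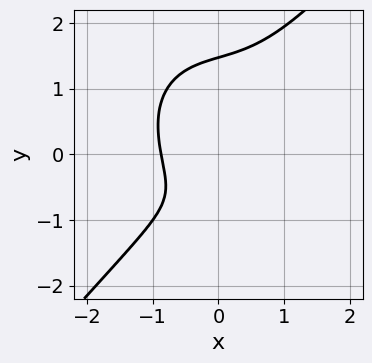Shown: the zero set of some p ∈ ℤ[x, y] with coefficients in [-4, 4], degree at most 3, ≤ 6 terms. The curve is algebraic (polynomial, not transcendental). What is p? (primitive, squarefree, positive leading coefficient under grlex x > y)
3*x^3 - 2*y^3 + 2*x*y + 3*y + 2

deg p = 3. No degree-2 curve has this shape.
Matching integer coefficients to the picture gives p.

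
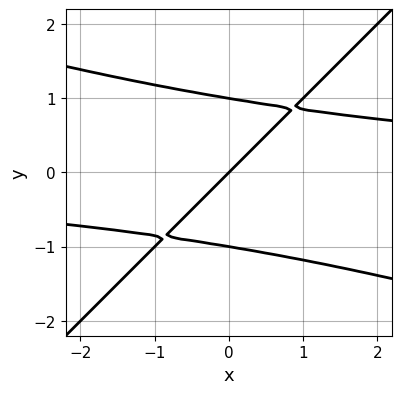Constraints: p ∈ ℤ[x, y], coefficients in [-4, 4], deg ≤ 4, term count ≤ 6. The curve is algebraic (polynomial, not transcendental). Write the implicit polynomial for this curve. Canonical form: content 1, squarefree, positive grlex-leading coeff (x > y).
1. Degree: a generic line meets the curve in up to 3 points, so deg p = 3.
2. Checking where it meets the axes: among the integer gridlines, it crosses the y-axis at y ∈ {-1, 0, 1}; it crosses the x-axis at the gridline x = 0.
3. Assembling these constraints gives the stated polynomial.

x^2*y + 2*x*y^2 - 3*y^3 - 3*x + 3*y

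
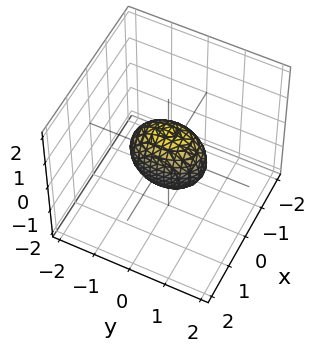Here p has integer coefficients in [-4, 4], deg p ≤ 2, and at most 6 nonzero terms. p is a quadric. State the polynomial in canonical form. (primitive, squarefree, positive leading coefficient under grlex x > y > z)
2*x^2 + y^2 + z^2 - 1

First, the degree is 2 — a closed, bounded, convex surface; a quadric.
Next, symmetries: it's symmetric under z → −z, forcing even powers of z; mirror symmetry y ↦ −y ⇒ only even powers of y; the x ↦ −x reflection is a symmetry, so x appears only in even powers.
Next, against the integer gridlines: among the integer gridlines, it crosses the z-axis at z ∈ {-1, 1}; among the integer gridlines, it crosses the y-axis at y ∈ {-1, 1}.
Finally, solving for integer coefficients yields p as stated.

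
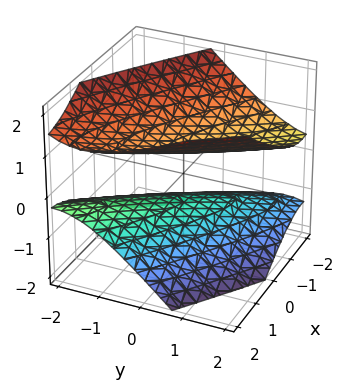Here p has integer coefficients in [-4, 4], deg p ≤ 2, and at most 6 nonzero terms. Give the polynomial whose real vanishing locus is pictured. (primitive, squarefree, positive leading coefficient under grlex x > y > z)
x^2 + 2*x*y + y^2 - y*z - 2*z^2 + 1

There are 2 components.
deg p = 2.
Reading off the gridlines: the surface avoids every integer y-axis point in the box; no x-intercept at any integer in the box.
Solving for integer coefficients yields p as stated.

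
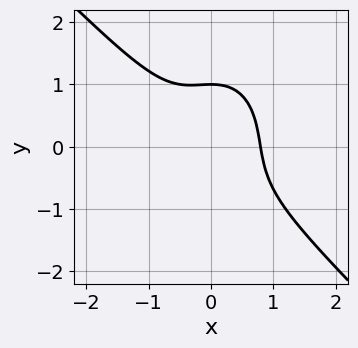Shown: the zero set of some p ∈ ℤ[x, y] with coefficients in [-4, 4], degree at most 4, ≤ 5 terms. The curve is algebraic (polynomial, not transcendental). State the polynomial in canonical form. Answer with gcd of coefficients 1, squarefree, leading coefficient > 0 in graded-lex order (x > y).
2*x^3 + x^2*y + y^3 - 1

Degree: a generic line meets the curve in up to 3 points, so deg p = 3.
Reading off the gridlines: one y-axis crossing is at y = 1.
Together with the visible shape, these determine p as stated.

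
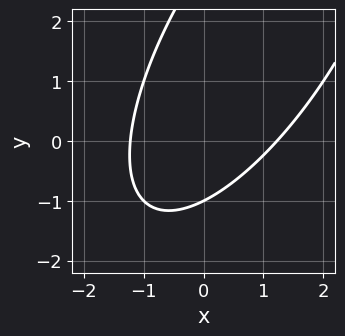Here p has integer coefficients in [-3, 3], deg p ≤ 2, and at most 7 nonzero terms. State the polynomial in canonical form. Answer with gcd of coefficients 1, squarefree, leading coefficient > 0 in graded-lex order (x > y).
First, deg p = 2. A generic line meets the curve in up to 2 points.
Next, observable constraints: it crosses the y-axis at the gridline y = -1.
Finally, assembling these constraints gives the stated polynomial.

2*x^2 - 2*x*y + y^2 - 2*y - 3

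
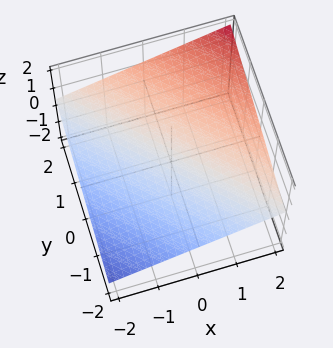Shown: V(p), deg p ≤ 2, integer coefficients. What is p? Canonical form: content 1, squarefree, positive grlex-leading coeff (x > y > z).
First, the degree is 1 — every cross-section is a straight line — this is a plane.
Next, observable constraints: one y-axis crossing is at y = -2; it crosses the x-axis at the gridline x = -2.
Finally, solving for integer coefficients yields p as stated.

x + y - 3*z + 2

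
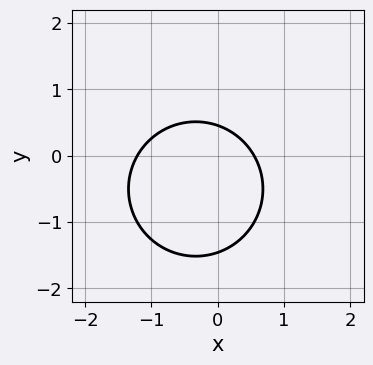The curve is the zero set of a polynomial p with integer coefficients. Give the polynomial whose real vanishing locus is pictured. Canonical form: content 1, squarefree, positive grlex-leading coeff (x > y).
3*x^2 + 3*y^2 + 2*x + 3*y - 2

(a) Degree: no degree-1 curve has this shape, so deg p = 2.
(b) Matching integer coefficients to the picture gives p.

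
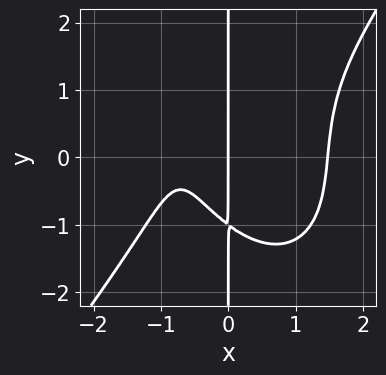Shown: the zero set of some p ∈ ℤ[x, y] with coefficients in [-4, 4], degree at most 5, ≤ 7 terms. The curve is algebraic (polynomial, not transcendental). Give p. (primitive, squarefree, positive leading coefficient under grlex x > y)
2*x^4 - x*y^3 - 3*x^2 - x*y - 2*x

(a) The degree is 4 — the shape is more complex than any degree-3 curve.
(b) Checking where it meets the axes: the visible y-axis segment lies entirely on the curve; one x-axis crossing is at x = 0.
(c) Solving for integer coefficients yields p as stated.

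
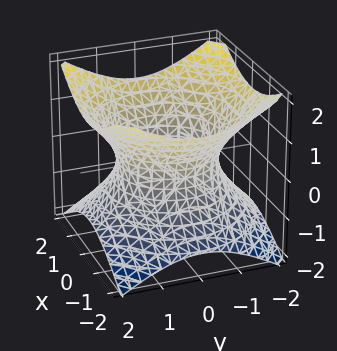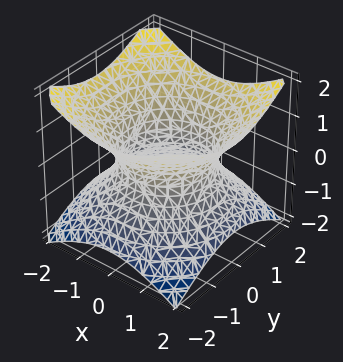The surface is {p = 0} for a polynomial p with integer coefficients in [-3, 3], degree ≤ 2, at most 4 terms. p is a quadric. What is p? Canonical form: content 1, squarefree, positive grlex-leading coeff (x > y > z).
(a) The degree is 2 — an hourglass — one-sheet hyperboloid; a quadric.
(b) Symmetries: mirror symmetry z ↦ −z ⇒ only even powers of z; the z-axis is an axis of rotation, so x and y enter only as x² + y².
(c) Observable constraints: a circular section at z = 1 has radius between 1 and 2; no z-intercept at any integer in the box.
(d) These observations pin down the coefficients.

2*x^2 + 2*y^2 - 3*z^2 - 3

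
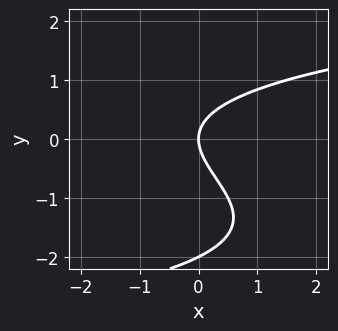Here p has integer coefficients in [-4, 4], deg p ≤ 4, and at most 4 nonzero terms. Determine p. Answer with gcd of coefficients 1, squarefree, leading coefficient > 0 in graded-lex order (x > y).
First, the degree is 3 — the shape is more complex than any degree-2 curve.
Then, from the visible intercepts: among the integer gridlines, it crosses the y-axis at y ∈ {-2, 0}; one x-axis crossing is at x = 0.
Finally, the integer polynomial consistent with all of this is the stated p.

y^3 + 2*y^2 - 2*x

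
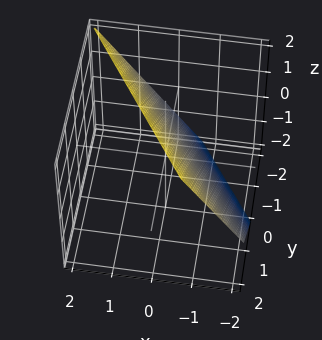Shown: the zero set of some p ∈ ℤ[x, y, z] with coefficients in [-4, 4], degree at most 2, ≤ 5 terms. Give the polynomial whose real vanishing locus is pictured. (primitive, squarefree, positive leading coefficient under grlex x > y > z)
3*x + 2*y - 2*z + 2

deg p = 1. The surface is flat (a plane).
Checking where it meets the axes: one z-axis crossing is at z = 1; it meets the y-axis at y = -1 (among the integer gridlines).
Solving for integer coefficients yields p as stated.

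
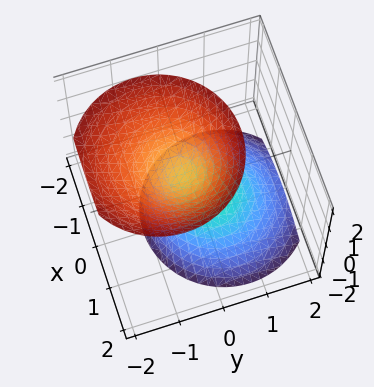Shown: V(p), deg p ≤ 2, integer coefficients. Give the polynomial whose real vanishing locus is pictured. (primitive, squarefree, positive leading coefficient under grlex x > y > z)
1. There are 2 components.
2. Degree: the shape is more complex than any degree-1 surface, so deg p = 2.
3. From the visible intercepts: the surface avoids every integer x-axis point in the box; the surface avoids every integer y-axis point in the box.
4. The integer polynomial consistent with all of this is the stated p.

3*x^2 + 3*y^2 + 2*y*z - 2*z^2 + 1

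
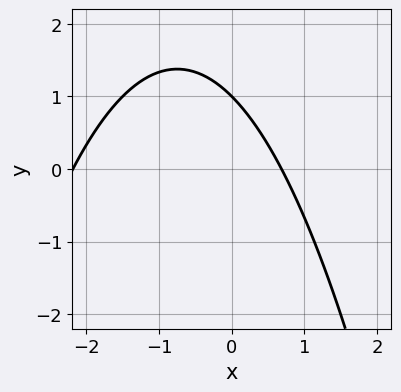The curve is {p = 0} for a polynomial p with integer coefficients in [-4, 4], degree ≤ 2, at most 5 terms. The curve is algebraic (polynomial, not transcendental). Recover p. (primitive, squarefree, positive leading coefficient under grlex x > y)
1. Degree: the shape is more complex than any degree-1 curve, so deg p = 2.
2. Against the integer gridlines: it meets the y-axis at y = 1 (among the integer gridlines).
3. Together with the visible shape, these determine p as stated.

2*x^2 + 3*x + 3*y - 3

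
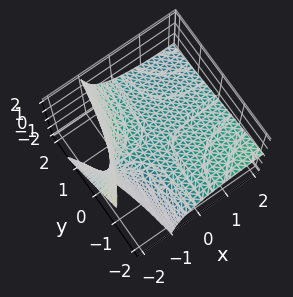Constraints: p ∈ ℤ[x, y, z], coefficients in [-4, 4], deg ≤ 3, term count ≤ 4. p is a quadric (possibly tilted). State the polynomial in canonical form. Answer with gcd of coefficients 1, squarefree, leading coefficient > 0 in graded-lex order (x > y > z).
1. Degree: a generic line meets the surface in up to 2 points, so deg p = 2.
2. Observable constraints: every point of the x-axis in the box is on the surface; it crosses the z-axis at the gridline z = 0; the visible y-axis segment lies entirely on the surface.
3. Solving for integer coefficients yields p as stated.

x*y + 2*x*z + 3*z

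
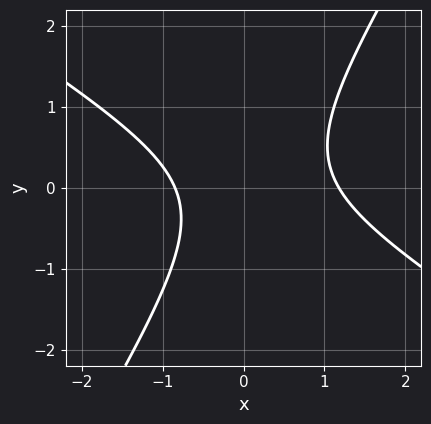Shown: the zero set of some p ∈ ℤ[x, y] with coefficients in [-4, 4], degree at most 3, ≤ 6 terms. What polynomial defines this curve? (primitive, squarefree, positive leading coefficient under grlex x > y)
First, degree: no degree-1 curve has this shape, so deg p = 2.
Then, against the integer gridlines: it misses every integer gridline on the y-axis.
Finally, putting this together gives p.

3*x^2 + 3*x*y - 3*y^2 - x - 3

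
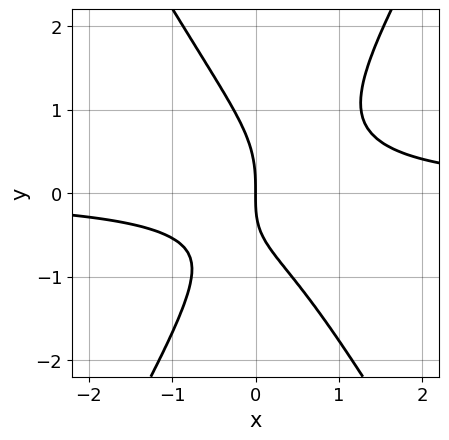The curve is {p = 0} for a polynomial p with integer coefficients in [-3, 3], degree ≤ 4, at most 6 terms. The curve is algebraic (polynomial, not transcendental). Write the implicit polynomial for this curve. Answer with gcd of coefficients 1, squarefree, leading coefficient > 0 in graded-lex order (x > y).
deg p = 3. The shape is more complex than any degree-2 curve.
From the axis intercepts and sections: it crosses the x-axis at the gridline x = 0; one y-axis crossing is at y = 0.
Fitting integer coefficients to these (and the overall shape) gives p.

3*x^2*y - y^3 - x*y - 2*x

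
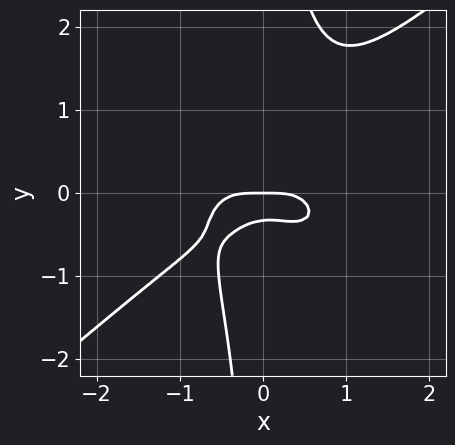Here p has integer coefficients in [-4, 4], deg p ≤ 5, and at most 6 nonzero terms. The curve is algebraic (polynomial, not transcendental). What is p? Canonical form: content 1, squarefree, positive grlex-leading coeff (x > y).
2*x^4 - 3*x*y^3 + 2*x^2*y + 3*y^2 + y

1. deg p = 4. A generic line meets the curve in up to 4 points.
2. Reading off the gridlines: it crosses the x-axis at the gridline x = 0; it meets the y-axis at y = 0 (among the integer gridlines).
3. Together with the visible shape, these determine p as stated.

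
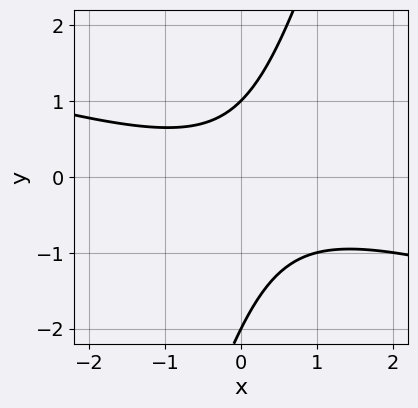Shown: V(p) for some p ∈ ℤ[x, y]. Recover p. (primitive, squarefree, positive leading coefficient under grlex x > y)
1. Degree: the shape is more complex than any degree-1 curve, so deg p = 2.
2. From the visible intercepts: among the integer gridlines, it crosses the y-axis at y ∈ {-2, 1}; it misses every integer gridline on the x-axis.
3. The integer polynomial consistent with all of this is the stated p.

x^2 + 3*x*y - y^2 - y + 2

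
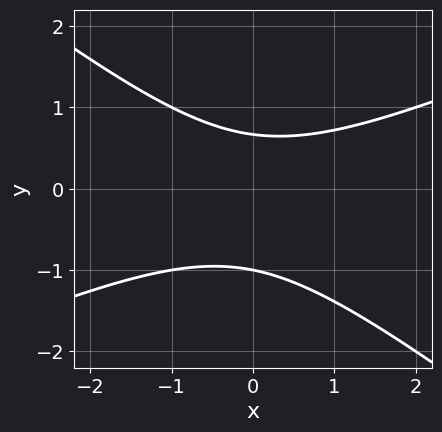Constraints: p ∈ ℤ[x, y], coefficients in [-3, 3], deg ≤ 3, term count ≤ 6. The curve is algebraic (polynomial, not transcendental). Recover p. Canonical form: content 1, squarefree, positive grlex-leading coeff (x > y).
deg p = 2. The shape is more complex than any degree-1 curve.
Against the integer gridlines: it misses every integer gridline on the x-axis; it meets the y-axis at y = -1 (among the integer gridlines).
Assembling these constraints gives the stated polynomial.

x^2 - x*y - 3*y^2 - y + 2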